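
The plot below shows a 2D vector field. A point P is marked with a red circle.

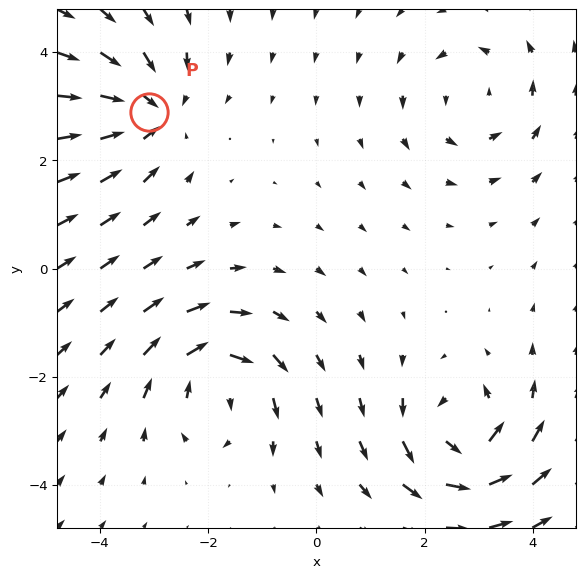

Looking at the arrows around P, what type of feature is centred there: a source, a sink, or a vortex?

sink

At P (-3.1, 2.9) the arrows converge inward. Divergence about -5, curl ≈0 — negative divergence with near-zero curl is a sink.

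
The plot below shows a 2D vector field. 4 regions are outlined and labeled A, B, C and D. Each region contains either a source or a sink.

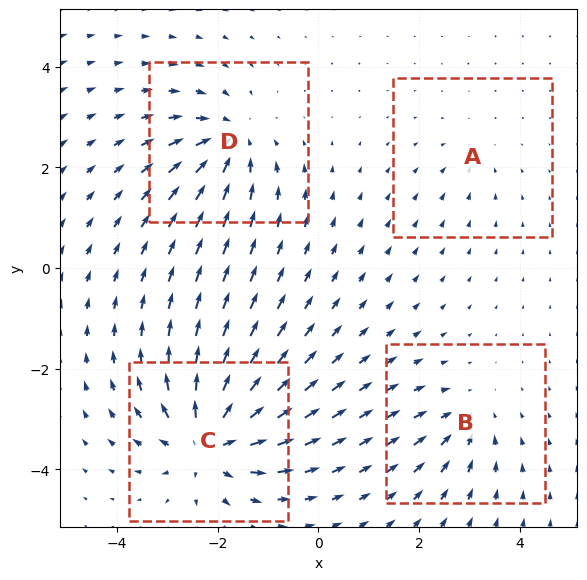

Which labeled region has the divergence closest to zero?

Divergence at each region's feature centre — A: about -2, B: about -4, C: about +8, D: about -6. Region A is closest to zero.

A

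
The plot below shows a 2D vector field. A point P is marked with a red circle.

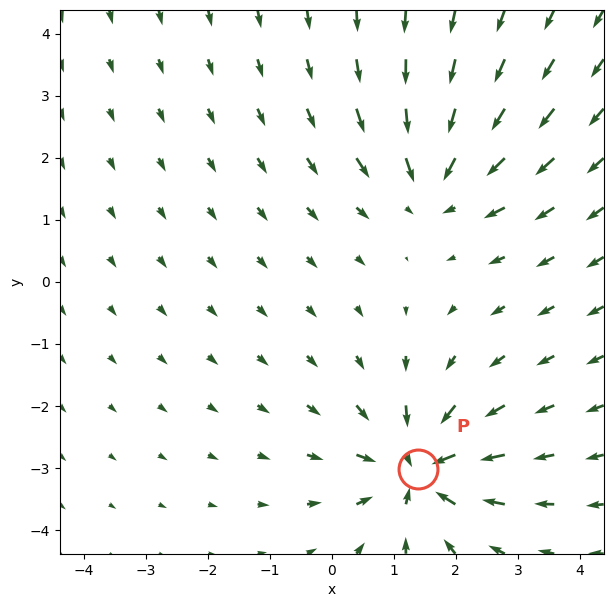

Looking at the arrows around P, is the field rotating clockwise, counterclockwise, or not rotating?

Near P at (1.4, -3.0) the arrows show no circulation. The curl there is ≈0.

not rotating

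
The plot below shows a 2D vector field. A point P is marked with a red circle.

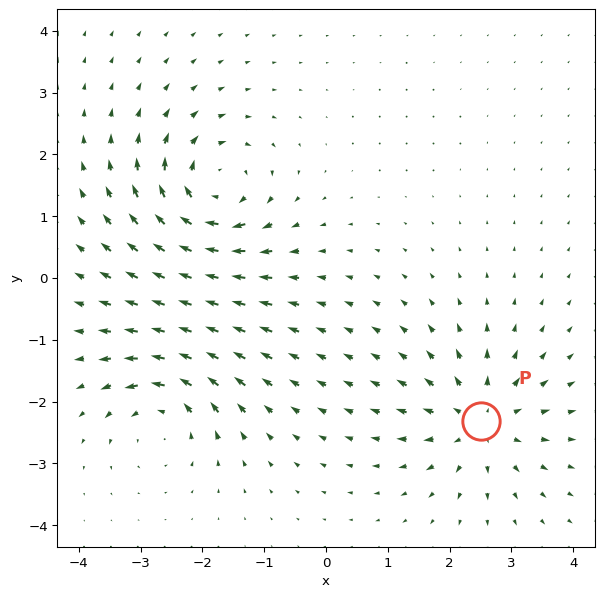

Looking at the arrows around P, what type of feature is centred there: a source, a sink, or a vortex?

source

At P (2.5, -2.3) the arrows spread outward. Divergence about +5, curl ≈0 — positive divergence with near-zero curl is a source.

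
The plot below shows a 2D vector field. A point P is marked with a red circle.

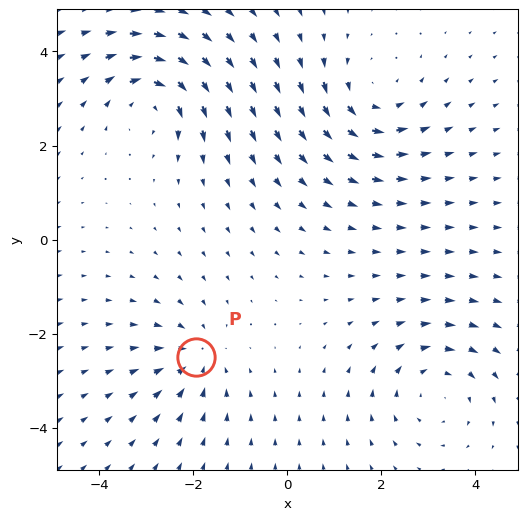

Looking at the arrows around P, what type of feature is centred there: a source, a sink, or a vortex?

sink

At P (-1.9, -2.5) the arrows converge inward. Divergence about -4, curl ≈0 — negative divergence with near-zero curl is a sink.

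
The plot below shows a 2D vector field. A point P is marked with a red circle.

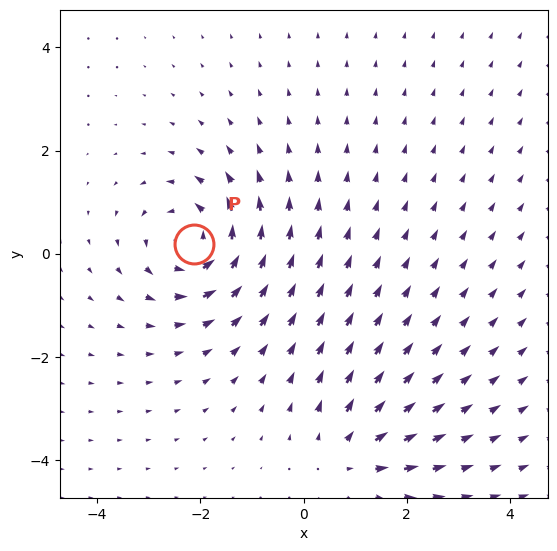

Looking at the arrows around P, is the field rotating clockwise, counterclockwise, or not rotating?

Near P at (-2.1, 0.2) the arrows circulate counterclockwise. The curl (z-component) there is about +4; positive curl means counterclockwise rotation.

counterclockwise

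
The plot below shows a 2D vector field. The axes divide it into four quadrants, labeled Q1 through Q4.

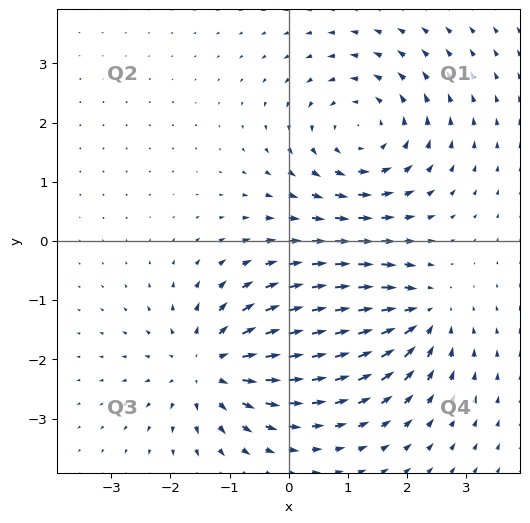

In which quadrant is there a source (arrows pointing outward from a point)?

The source sits at approximately (-1.3, -2.1), which lies in quadrant Q3. The divergence there is about +4, positive as expected for a source.

Q3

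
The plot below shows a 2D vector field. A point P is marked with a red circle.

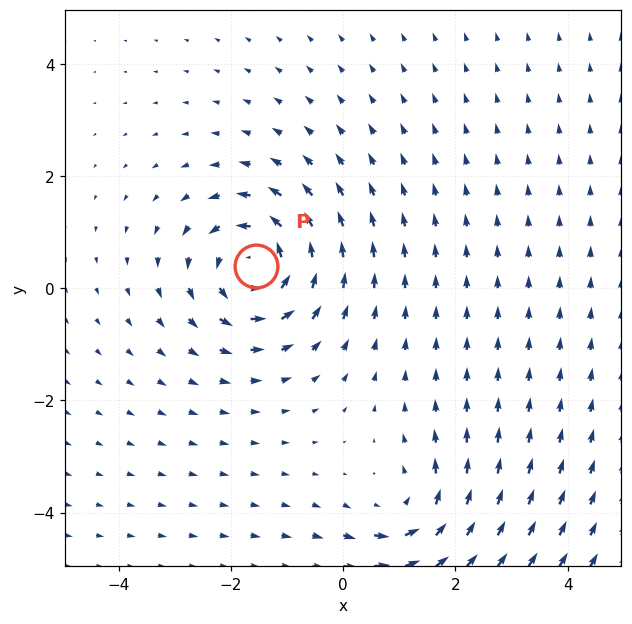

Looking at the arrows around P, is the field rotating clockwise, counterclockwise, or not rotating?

Near P at (-1.6, 0.4) the arrows circulate counterclockwise. The curl (z-component) there is about +6; positive curl means counterclockwise rotation.

counterclockwise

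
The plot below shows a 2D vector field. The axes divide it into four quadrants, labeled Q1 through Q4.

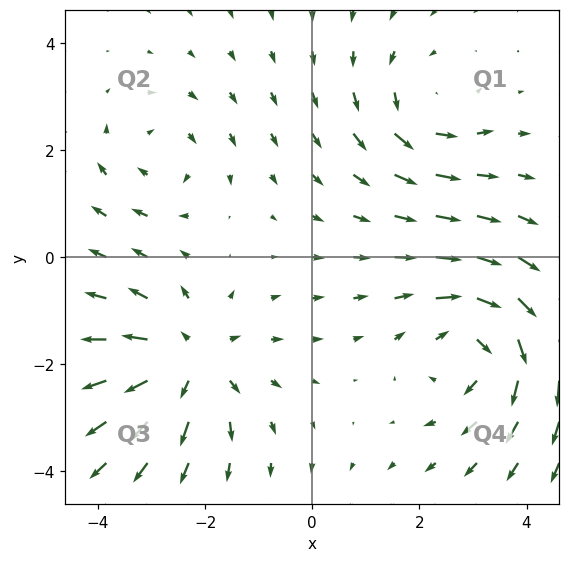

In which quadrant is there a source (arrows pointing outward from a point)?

The source sits at approximately (-2.3, -1.9), which lies in quadrant Q3. The divergence there is about +4, positive as expected for a source.

Q3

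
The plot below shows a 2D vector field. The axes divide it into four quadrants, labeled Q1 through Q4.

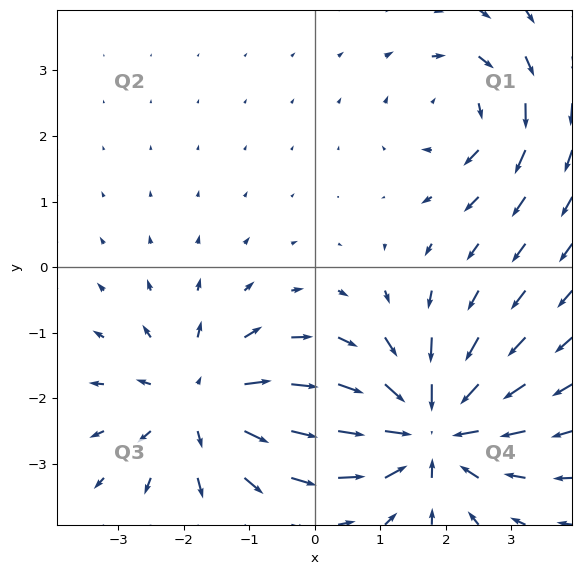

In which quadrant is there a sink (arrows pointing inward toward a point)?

Q4

The sink sits at approximately (1.7, -2.5), which lies in quadrant Q4. The divergence there is about -5, negative as expected for a sink.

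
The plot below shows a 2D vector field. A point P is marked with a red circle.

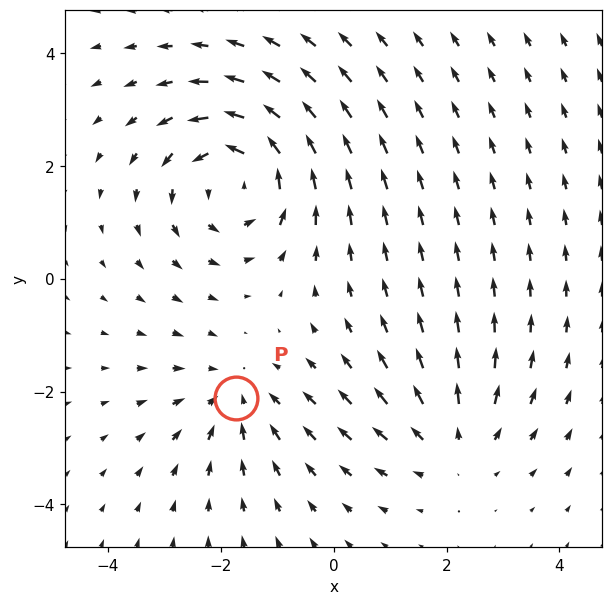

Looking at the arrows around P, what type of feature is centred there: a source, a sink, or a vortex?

At P (-1.7, -2.1) the arrows converge inward. Divergence about -2, curl ≈0 — negative divergence with near-zero curl is a sink.

sink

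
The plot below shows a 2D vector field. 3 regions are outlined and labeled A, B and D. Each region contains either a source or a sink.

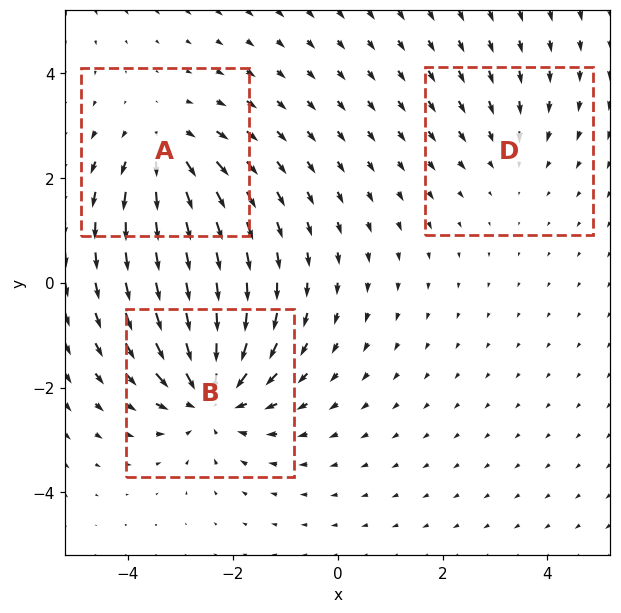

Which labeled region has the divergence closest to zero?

D

Divergence at each region's feature centre — A: about +3, B: about -4, D: about -2. Region D is closest to zero.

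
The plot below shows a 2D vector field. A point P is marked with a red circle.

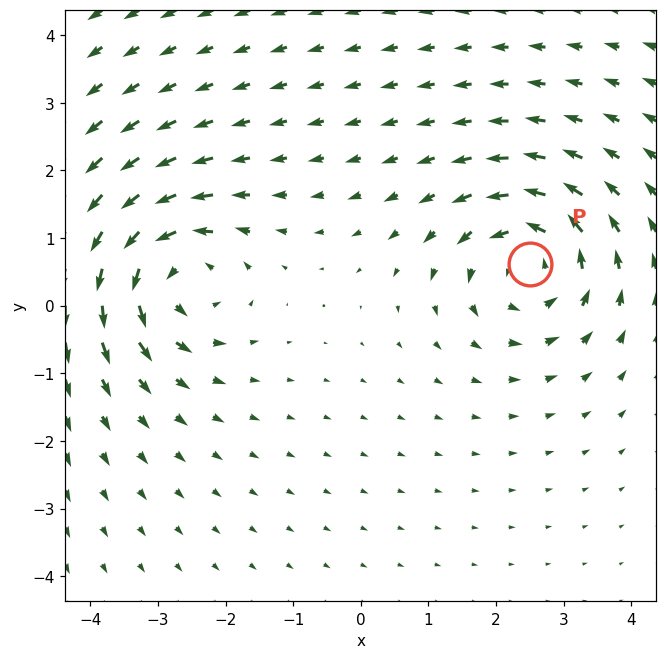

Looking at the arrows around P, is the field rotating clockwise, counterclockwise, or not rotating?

counterclockwise

Near P at (2.5, 0.6) the arrows circulate counterclockwise. The curl (z-component) there is about +5; positive curl means counterclockwise rotation.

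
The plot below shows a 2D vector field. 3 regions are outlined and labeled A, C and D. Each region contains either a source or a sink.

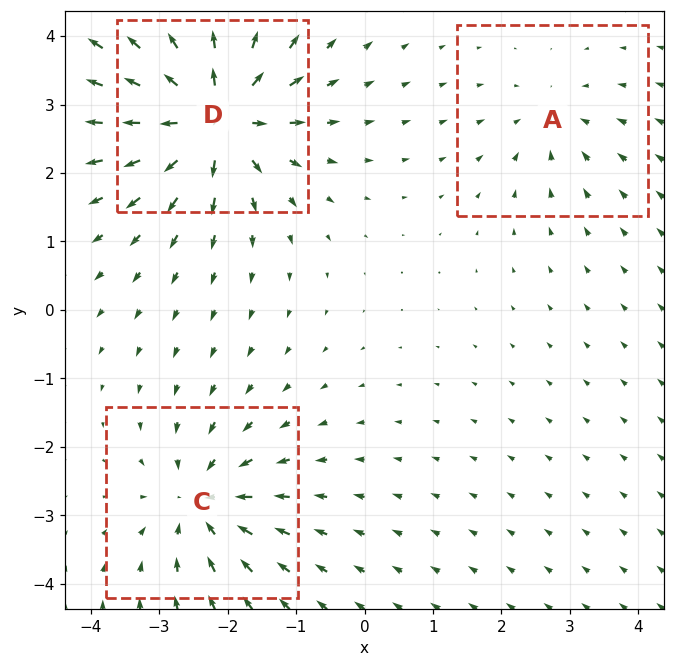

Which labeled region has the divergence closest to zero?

A

Divergence at each region's feature centre — A: about -3, C: about -4, D: about +7. Region A is closest to zero.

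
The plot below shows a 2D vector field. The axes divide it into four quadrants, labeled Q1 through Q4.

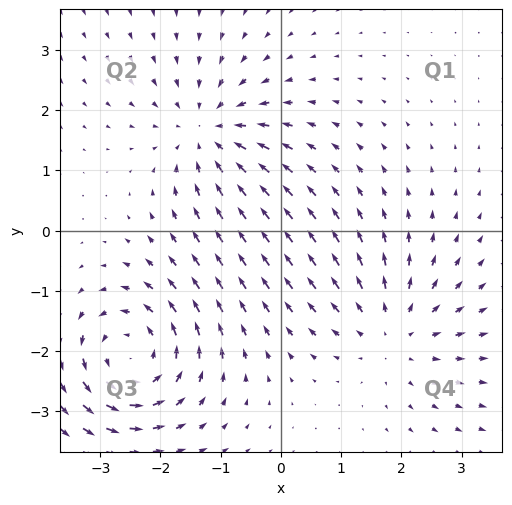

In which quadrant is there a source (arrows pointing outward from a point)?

The source sits at approximately (1.9, -1.7), which lies in quadrant Q4. The divergence there is about +3, positive as expected for a source.

Q4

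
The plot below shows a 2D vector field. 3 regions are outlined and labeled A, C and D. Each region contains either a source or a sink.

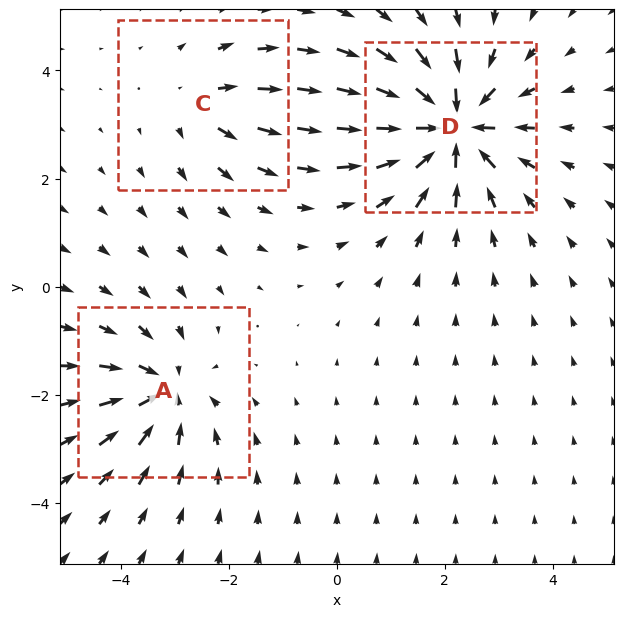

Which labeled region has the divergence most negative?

D

Divergence at each region's feature centre — A: about -3, C: about +2, D: about -5. Region D is most negative.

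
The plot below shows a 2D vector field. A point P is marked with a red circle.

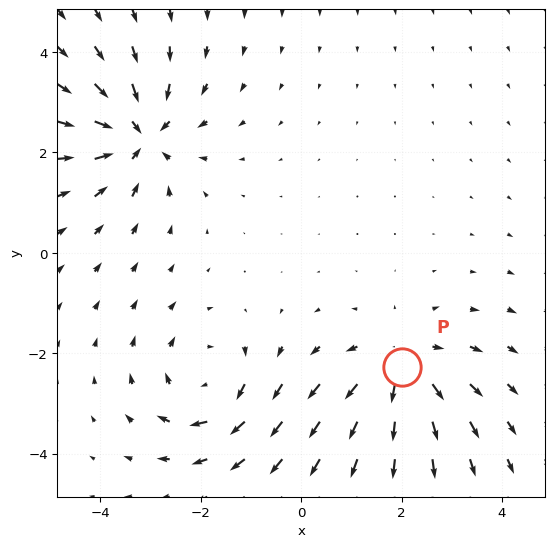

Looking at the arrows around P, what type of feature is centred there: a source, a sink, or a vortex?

source

At P (2.0, -2.3) the arrows spread outward. Divergence about +4, curl ≈0 — positive divergence with near-zero curl is a source.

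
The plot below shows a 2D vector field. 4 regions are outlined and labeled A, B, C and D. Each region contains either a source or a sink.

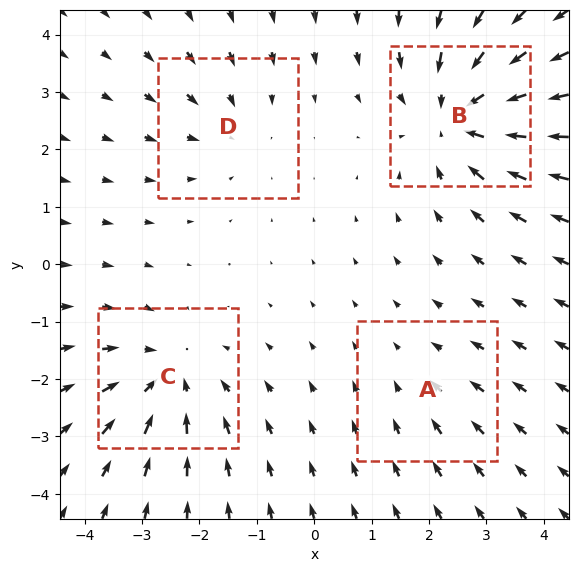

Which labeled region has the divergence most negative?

B

Divergence at each region's feature centre — A: about -2, B: about -6, C: about -4, D: about -3. Region B is most negative.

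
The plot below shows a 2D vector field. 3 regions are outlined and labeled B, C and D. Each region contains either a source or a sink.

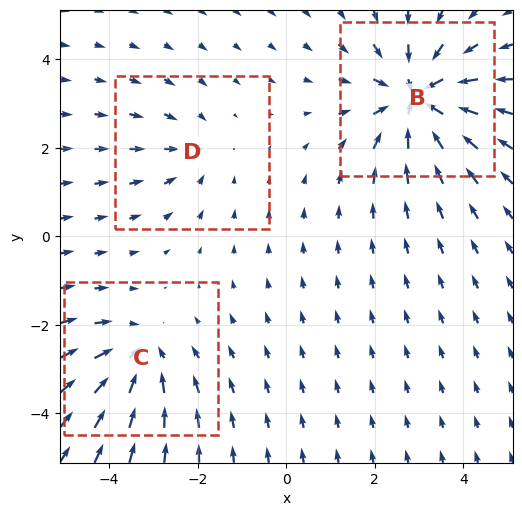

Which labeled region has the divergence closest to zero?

D

Divergence at each region's feature centre — B: about -5, C: about -3, D: about -2. Region D is closest to zero.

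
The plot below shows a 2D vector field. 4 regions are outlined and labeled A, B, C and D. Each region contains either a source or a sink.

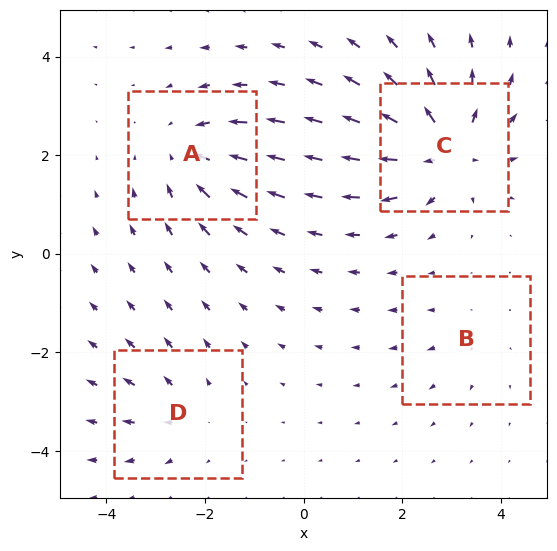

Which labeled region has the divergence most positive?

Divergence at each region's feature centre — A: about -5, B: about +2, C: about +7, D: about +3. Region C is most positive.

C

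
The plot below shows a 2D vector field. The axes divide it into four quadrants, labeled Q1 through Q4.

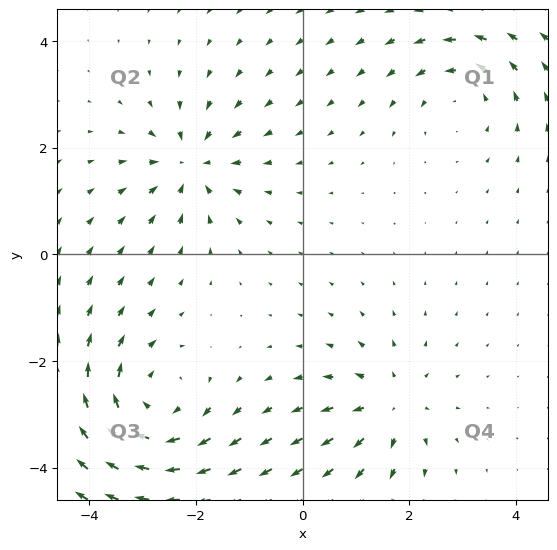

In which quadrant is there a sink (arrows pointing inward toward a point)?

Q2

The sink sits at approximately (-2.1, 1.7), which lies in quadrant Q2. The divergence there is about -4, negative as expected for a sink.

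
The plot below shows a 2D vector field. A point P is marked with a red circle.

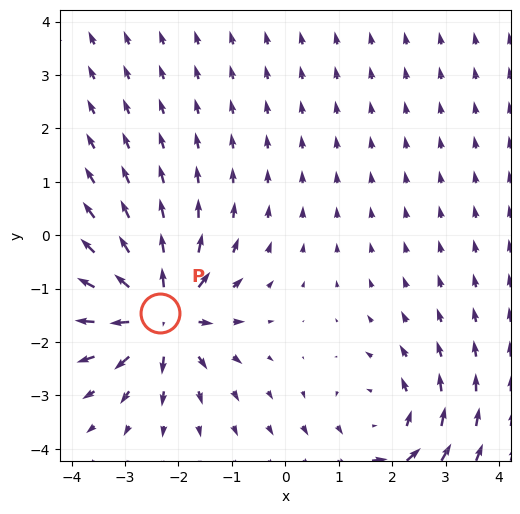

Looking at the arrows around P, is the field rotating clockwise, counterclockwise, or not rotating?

Near P at (-2.3, -1.5) the arrows show no circulation. The curl there is ≈0.

not rotating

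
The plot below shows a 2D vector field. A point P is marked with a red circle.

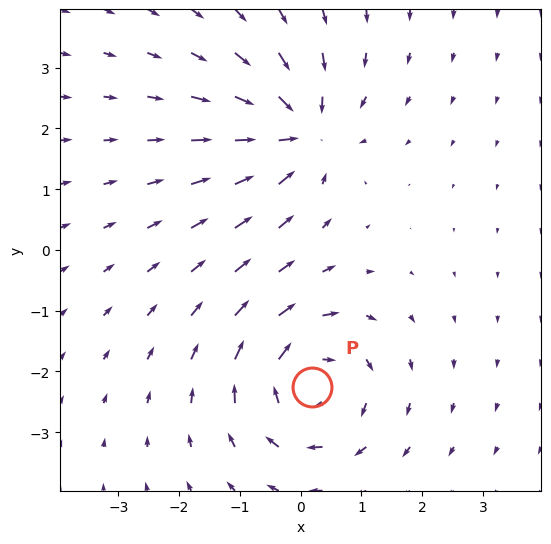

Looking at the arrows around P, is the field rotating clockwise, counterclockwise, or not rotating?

Near P at (0.2, -2.3) the arrows circulate clockwise. The curl (z-component) there is about -4; negative curl means clockwise rotation.

clockwise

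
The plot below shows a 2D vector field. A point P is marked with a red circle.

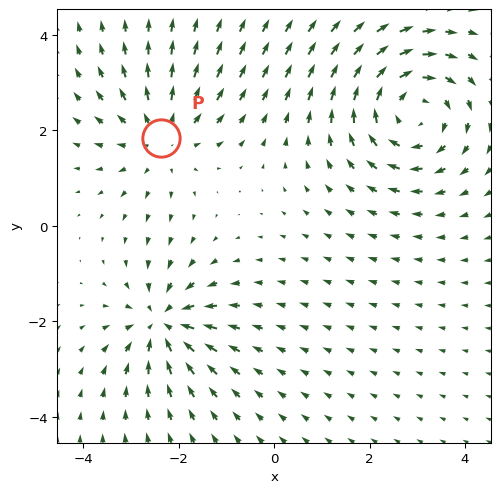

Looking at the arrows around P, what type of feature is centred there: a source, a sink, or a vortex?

source

At P (-2.4, 1.8) the arrows spread outward. Divergence about +3, curl ≈0 — positive divergence with near-zero curl is a source.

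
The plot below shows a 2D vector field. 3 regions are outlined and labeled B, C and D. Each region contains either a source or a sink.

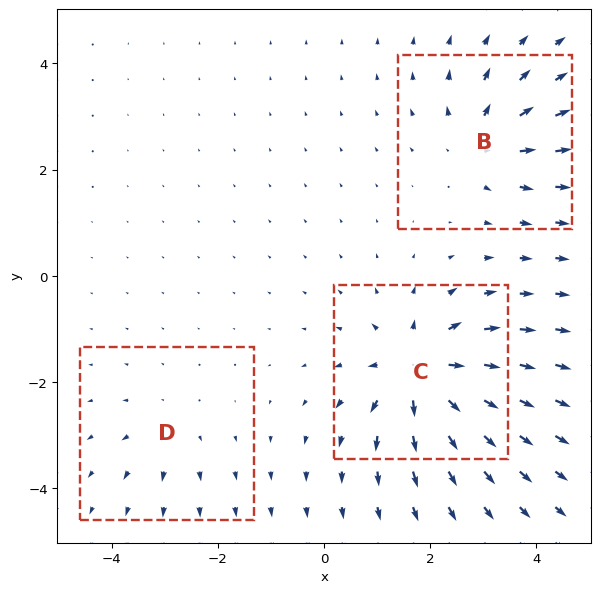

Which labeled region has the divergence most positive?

Divergence at each region's feature centre — B: about +4, C: about +6, D: about +2. Region C is most positive.

C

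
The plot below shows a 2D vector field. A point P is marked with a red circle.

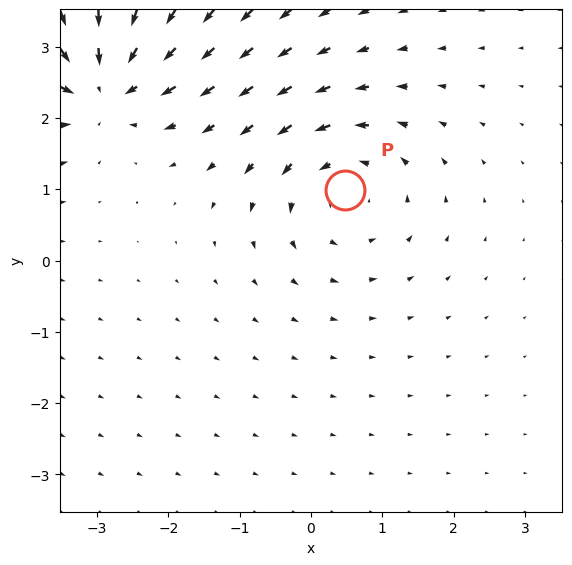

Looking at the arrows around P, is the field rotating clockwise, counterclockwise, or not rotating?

Near P at (0.5, 1.0) the arrows circulate counterclockwise. The curl (z-component) there is about +3; positive curl means counterclockwise rotation.

counterclockwise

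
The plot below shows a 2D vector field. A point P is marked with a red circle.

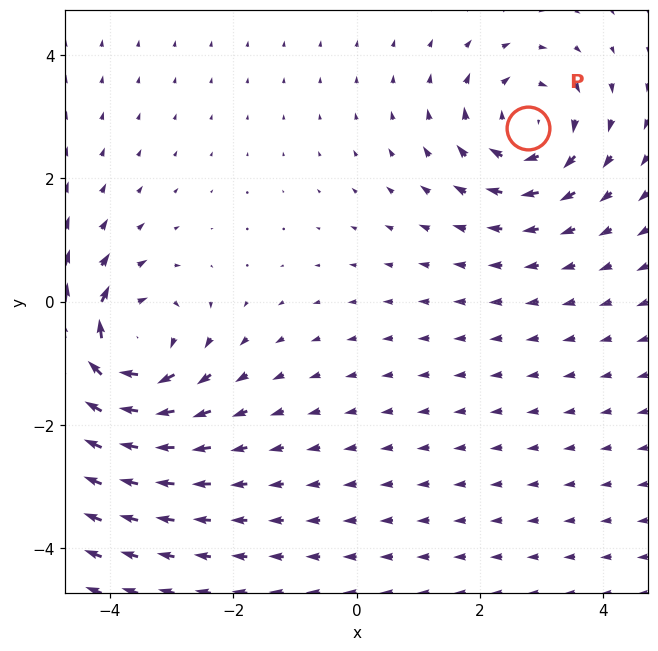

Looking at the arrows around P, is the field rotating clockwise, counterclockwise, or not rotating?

clockwise

Near P at (2.8, 2.8) the arrows circulate clockwise. The curl (z-component) there is about -4; negative curl means clockwise rotation.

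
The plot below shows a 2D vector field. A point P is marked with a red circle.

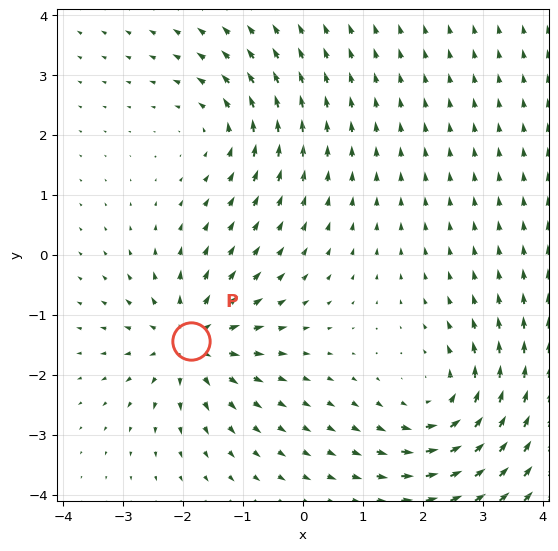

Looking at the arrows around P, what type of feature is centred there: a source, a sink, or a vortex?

At P (-1.9, -1.4) the arrows spread outward. Divergence about +5, curl ≈0 — positive divergence with near-zero curl is a source.

source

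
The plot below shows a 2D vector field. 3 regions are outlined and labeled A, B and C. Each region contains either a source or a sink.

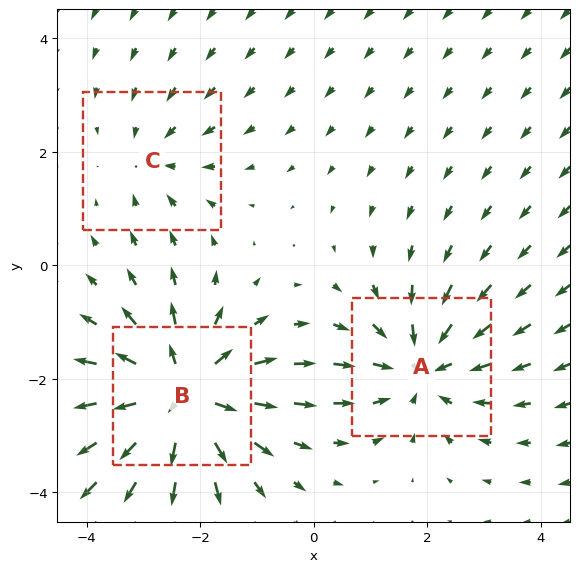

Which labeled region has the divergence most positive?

Divergence at each region's feature centre — A: about -3, B: about +5, C: about -2. Region B is most positive.

B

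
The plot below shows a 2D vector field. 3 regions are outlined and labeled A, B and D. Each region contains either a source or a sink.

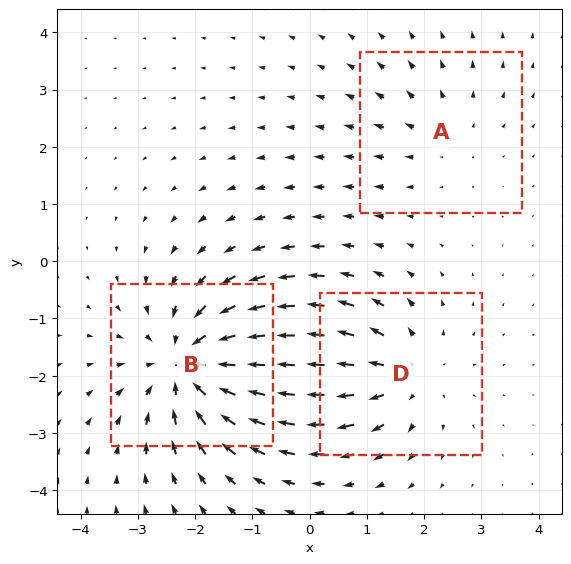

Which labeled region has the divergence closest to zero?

Divergence at each region's feature centre — A: about +2, B: about -5, D: about +3. Region A is closest to zero.

A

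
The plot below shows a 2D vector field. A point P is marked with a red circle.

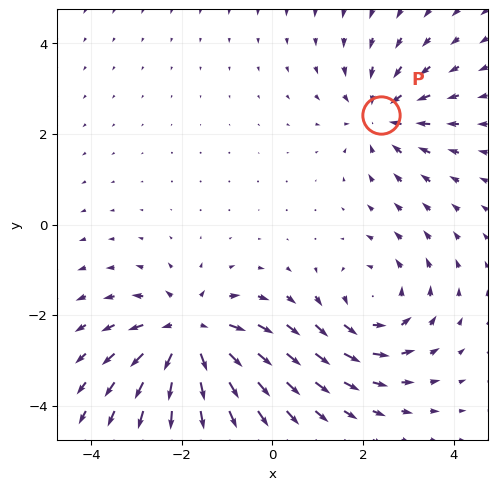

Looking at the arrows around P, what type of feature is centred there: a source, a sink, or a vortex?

sink

At P (2.4, 2.4) the arrows converge inward. Divergence about -3, curl ≈0 — negative divergence with near-zero curl is a sink.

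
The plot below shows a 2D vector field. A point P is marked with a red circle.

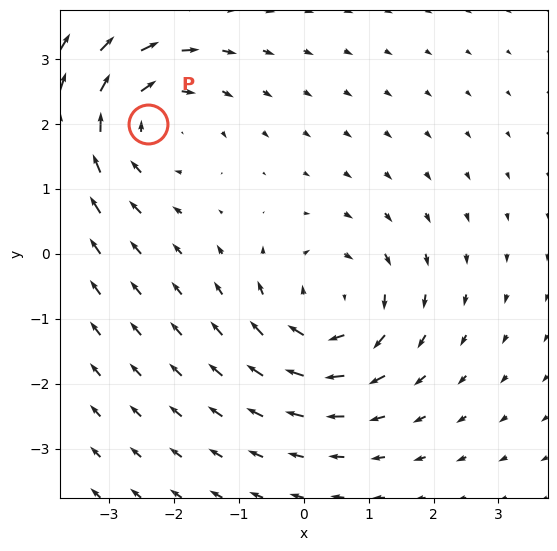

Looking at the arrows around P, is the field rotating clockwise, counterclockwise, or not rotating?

Near P at (-2.4, 2.0) the arrows circulate clockwise. The curl (z-component) there is about -4; negative curl means clockwise rotation.

clockwise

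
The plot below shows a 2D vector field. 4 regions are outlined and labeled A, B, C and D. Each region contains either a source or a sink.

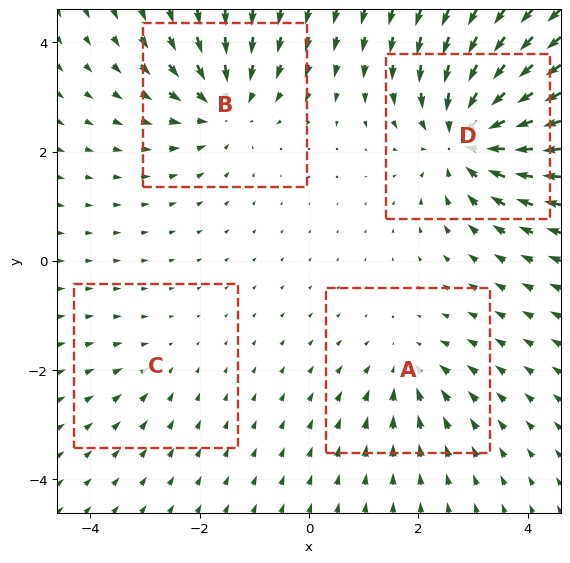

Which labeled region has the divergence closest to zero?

Divergence at each region's feature centre — A: about -3, B: about -5, C: about -2, D: about -7. Region C is closest to zero.

C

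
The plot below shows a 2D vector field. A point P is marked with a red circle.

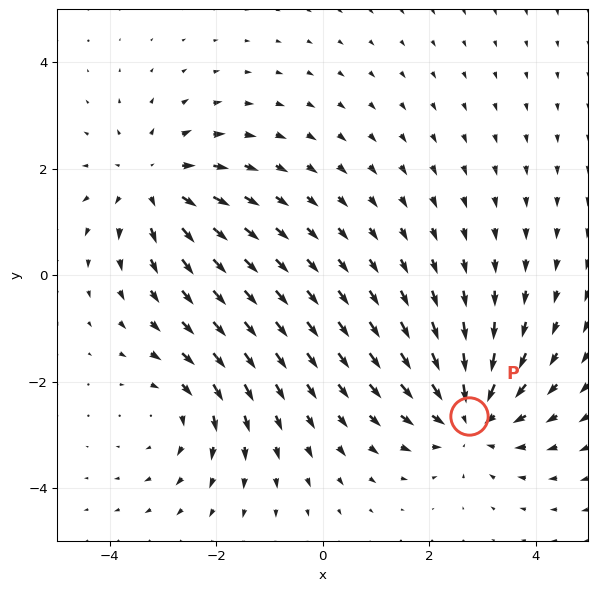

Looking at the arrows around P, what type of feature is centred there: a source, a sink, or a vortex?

sink

At P (2.7, -2.6) the arrows converge inward. Divergence about -5, curl ≈0 — negative divergence with near-zero curl is a sink.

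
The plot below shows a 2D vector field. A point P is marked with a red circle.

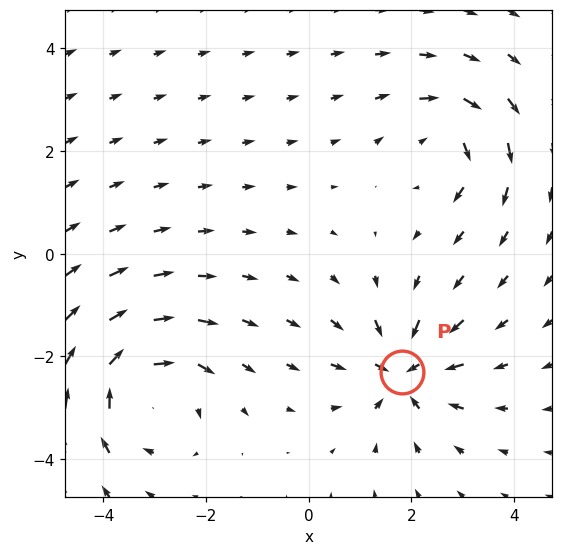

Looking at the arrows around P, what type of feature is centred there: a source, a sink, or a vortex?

sink

At P (1.8, -2.3) the arrows converge inward. Divergence about -4, curl ≈0 — negative divergence with near-zero curl is a sink.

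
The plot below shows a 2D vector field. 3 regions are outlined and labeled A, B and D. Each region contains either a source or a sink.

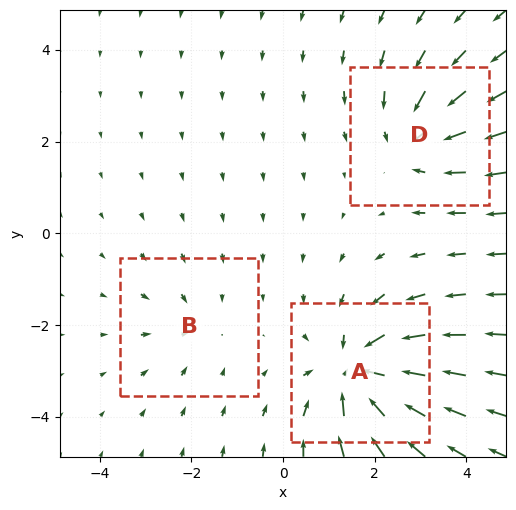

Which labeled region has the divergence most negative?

Divergence at each region's feature centre — A: about -5, B: about -2, D: about -3. Region A is most negative.

A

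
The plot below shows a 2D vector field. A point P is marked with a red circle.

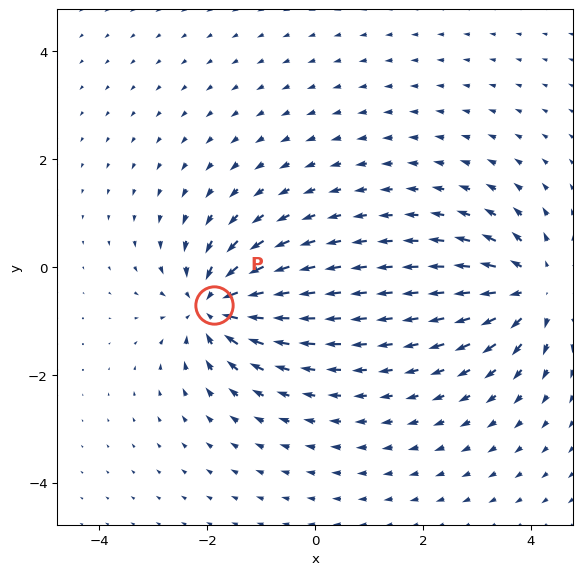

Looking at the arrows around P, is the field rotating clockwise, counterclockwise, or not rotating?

not rotating

Near P at (-1.9, -0.7) the arrows show no circulation. The curl there is ≈0.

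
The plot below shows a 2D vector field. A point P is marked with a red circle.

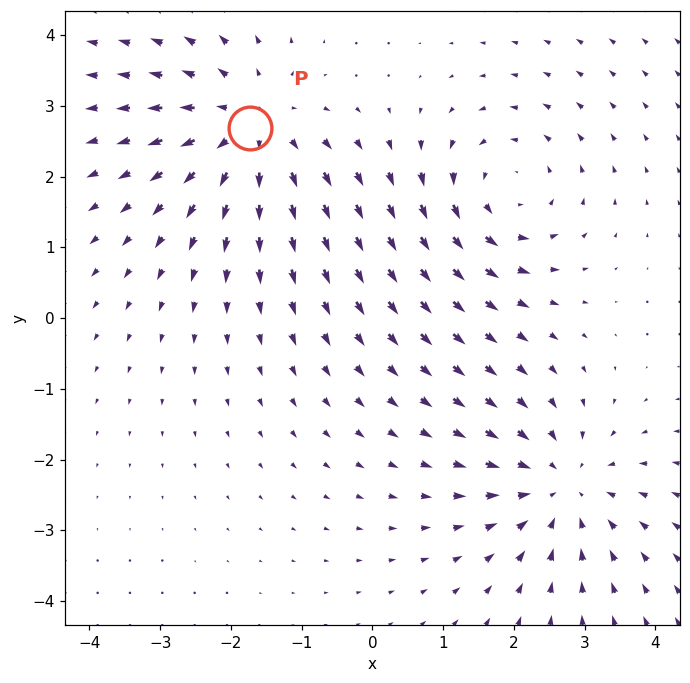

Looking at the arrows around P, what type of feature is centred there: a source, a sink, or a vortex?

source

At P (-1.7, 2.7) the arrows spread outward. Divergence about +3, curl ≈0 — positive divergence with near-zero curl is a source.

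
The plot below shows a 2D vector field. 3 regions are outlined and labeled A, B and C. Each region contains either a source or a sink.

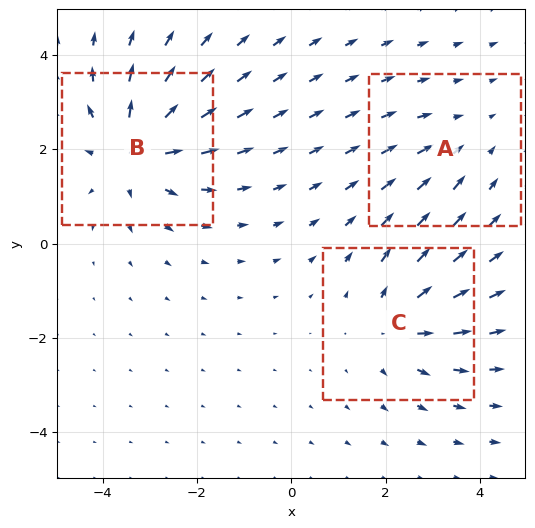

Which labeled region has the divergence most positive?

Divergence at each region's feature centre — A: about -2, B: about +5, C: about +3. Region B is most positive.

B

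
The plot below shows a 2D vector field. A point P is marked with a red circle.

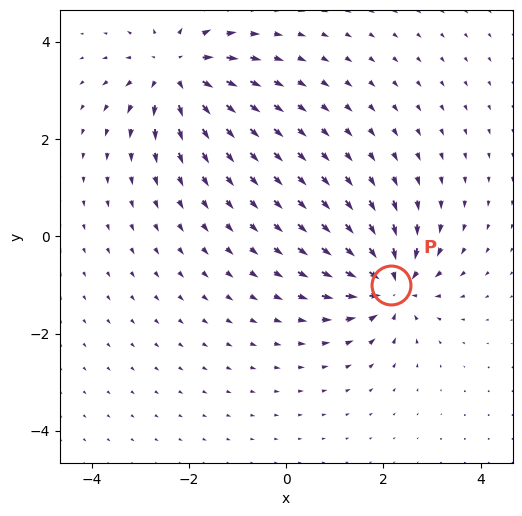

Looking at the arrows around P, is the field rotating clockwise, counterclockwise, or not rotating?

Near P at (2.2, -1.0) the arrows show no circulation. The curl there is ≈0.

not rotating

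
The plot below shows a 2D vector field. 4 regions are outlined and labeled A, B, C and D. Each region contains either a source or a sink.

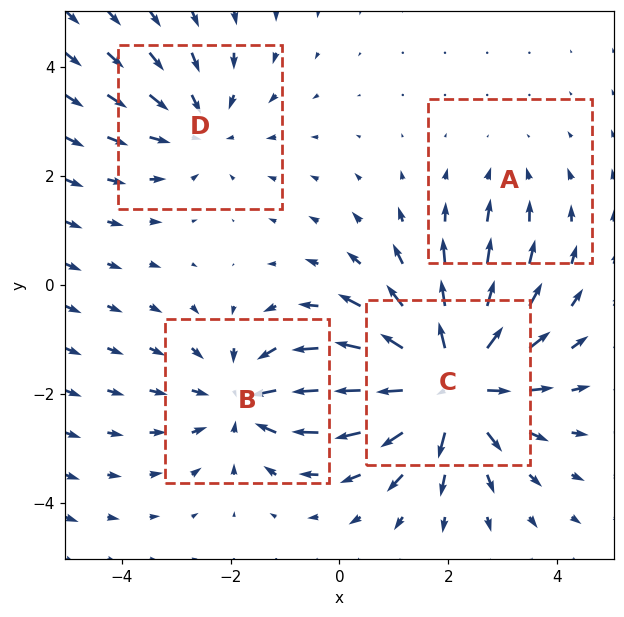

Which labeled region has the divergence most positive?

C

Divergence at each region's feature centre — A: about -2, B: about -4, C: about +6, D: about -3. Region C is most positive.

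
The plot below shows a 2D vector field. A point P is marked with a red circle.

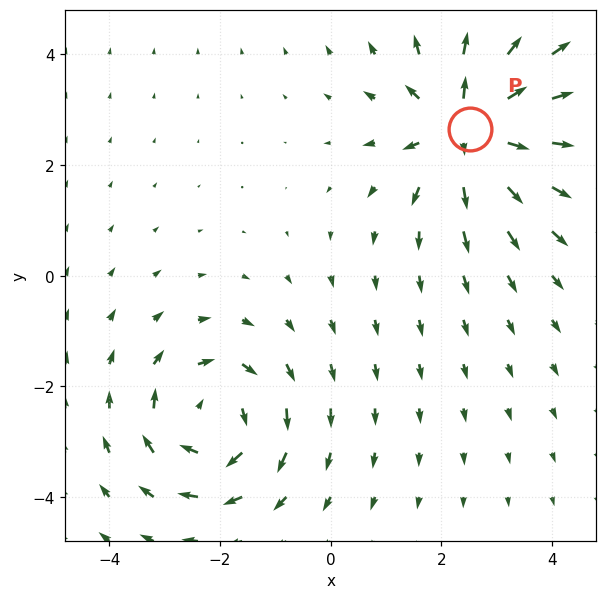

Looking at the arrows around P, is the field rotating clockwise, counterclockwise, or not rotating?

Near P at (2.5, 2.7) the arrows show no circulation. The curl there is ≈0.

not rotating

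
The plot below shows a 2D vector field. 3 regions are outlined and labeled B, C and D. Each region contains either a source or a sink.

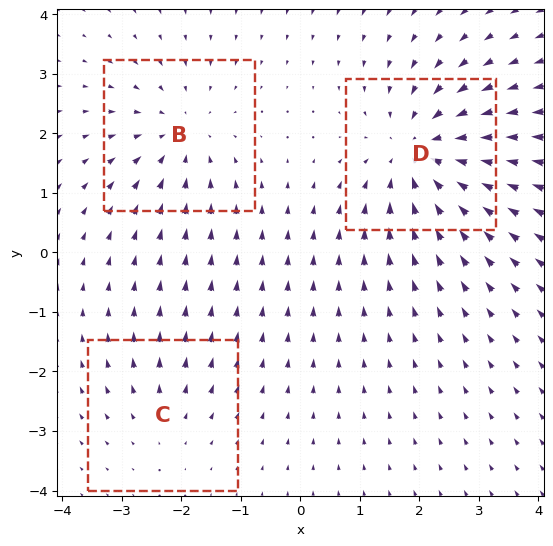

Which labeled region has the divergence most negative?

Divergence at each region's feature centre — B: about -3, C: about +2, D: about -4. Region D is most negative.

D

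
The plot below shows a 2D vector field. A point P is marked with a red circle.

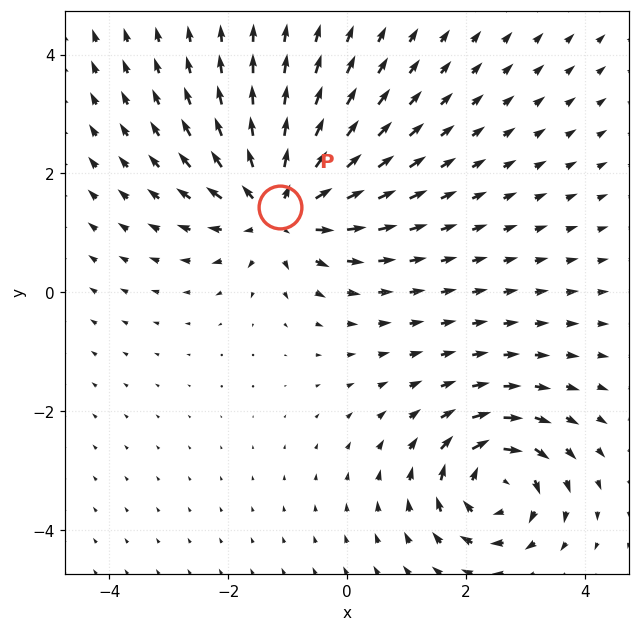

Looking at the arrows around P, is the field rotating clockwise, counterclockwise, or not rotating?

Near P at (-1.1, 1.4) the arrows show no circulation. The curl there is ≈0.

not rotating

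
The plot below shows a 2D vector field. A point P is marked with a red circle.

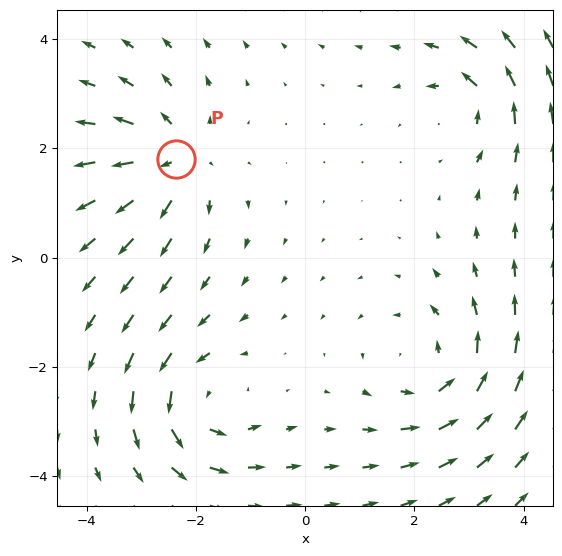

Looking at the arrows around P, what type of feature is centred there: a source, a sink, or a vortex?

At P (-2.4, 1.8) the arrows spread outward. Divergence about +4, curl ≈0 — positive divergence with near-zero curl is a source.

source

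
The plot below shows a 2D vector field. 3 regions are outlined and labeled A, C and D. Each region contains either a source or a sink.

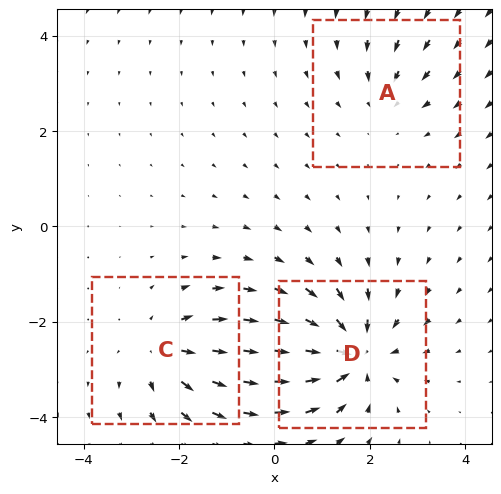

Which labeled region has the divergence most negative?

D

Divergence at each region's feature centre — A: about -2, C: about +4, D: about -5. Region D is most negative.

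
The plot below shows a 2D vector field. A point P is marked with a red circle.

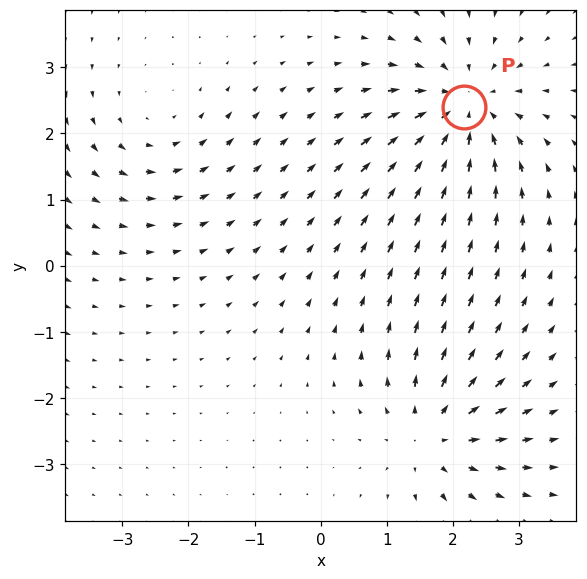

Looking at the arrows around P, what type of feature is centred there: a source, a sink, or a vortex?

sink

At P (2.2, 2.4) the arrows converge inward. Divergence about -5, curl ≈0 — negative divergence with near-zero curl is a sink.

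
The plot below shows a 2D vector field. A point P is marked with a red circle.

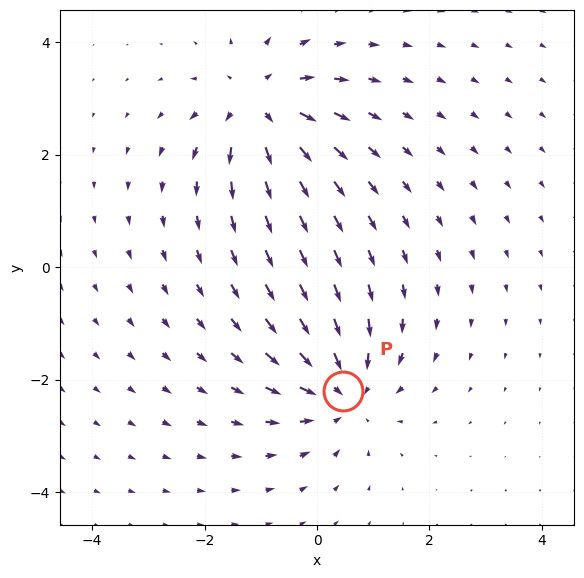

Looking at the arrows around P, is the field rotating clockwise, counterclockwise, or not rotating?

not rotating

Near P at (0.5, -2.2) the arrows show no circulation. The curl there is ≈0.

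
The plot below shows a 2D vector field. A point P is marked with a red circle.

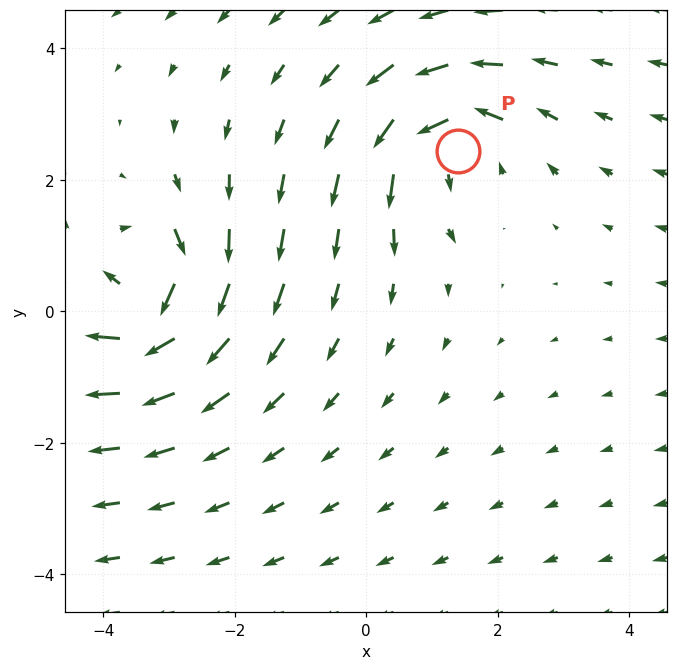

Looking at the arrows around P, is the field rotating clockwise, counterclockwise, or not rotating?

counterclockwise

Near P at (1.4, 2.4) the arrows circulate counterclockwise. The curl (z-component) there is about +3; positive curl means counterclockwise rotation.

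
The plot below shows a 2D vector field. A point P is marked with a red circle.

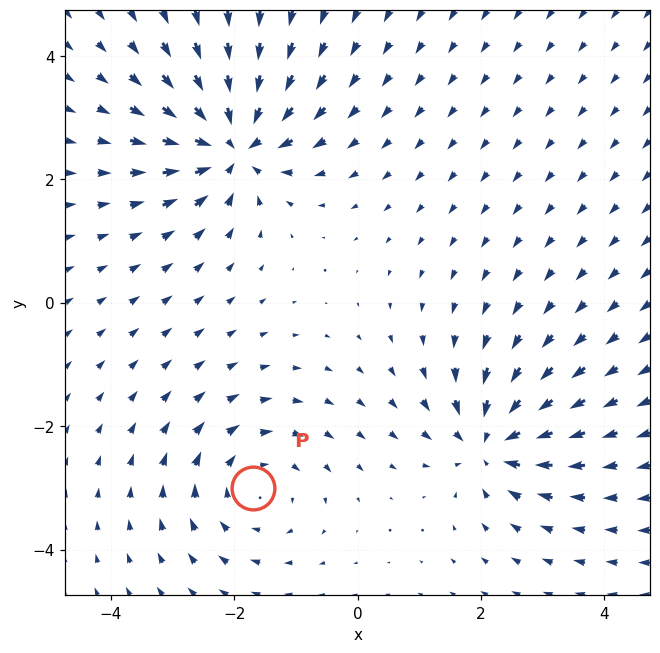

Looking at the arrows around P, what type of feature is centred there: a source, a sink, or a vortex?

At P (-1.7, -3.0) the arrows circulate clockwise. Divergence ≈0, curl about -3 — near-zero divergence with nonzero curl is a vortex.

vortex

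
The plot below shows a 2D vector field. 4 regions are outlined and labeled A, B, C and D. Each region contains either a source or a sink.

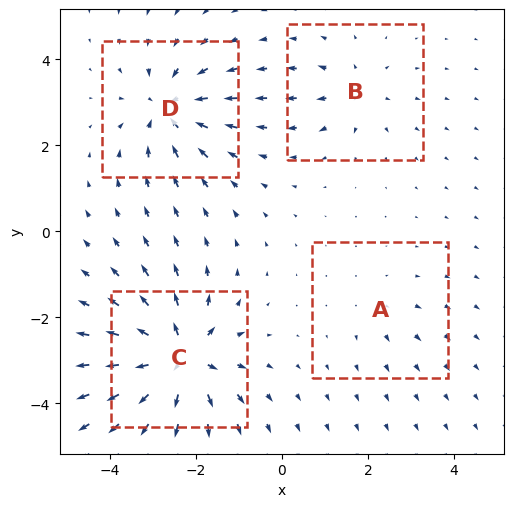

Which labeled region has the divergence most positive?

C

Divergence at each region's feature centre — A: about +2, B: about +3, C: about +8, D: about -6. Region C is most positive.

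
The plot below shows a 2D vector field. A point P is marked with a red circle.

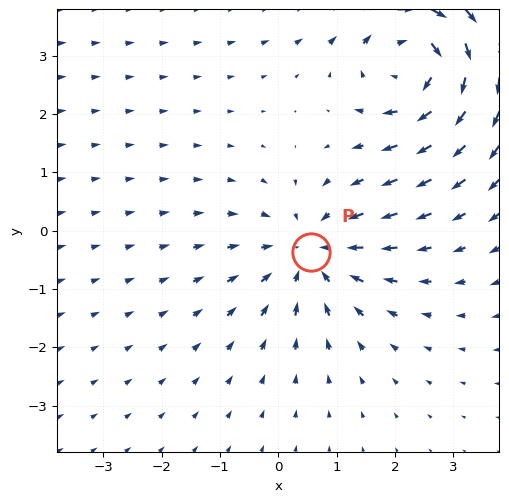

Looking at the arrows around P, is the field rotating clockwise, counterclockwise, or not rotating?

not rotating

Near P at (0.6, -0.4) the arrows show no circulation. The curl there is ≈0.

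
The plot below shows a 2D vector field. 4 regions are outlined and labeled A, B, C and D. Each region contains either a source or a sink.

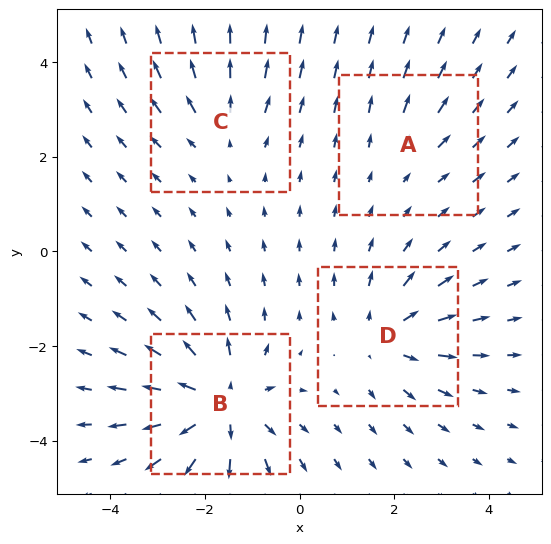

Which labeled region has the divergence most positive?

B

Divergence at each region's feature centre — A: about +2, B: about +8, C: about +3, D: about +5. Region B is most positive.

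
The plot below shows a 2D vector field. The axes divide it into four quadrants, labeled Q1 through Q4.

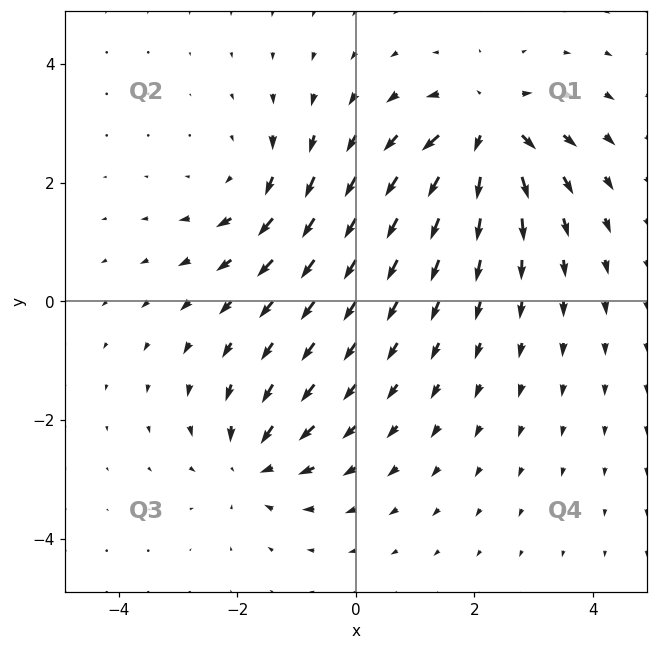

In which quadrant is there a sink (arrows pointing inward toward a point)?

The sink sits at approximately (-1.7, -2.7), which lies in quadrant Q3. The divergence there is about -4, negative as expected for a sink.

Q3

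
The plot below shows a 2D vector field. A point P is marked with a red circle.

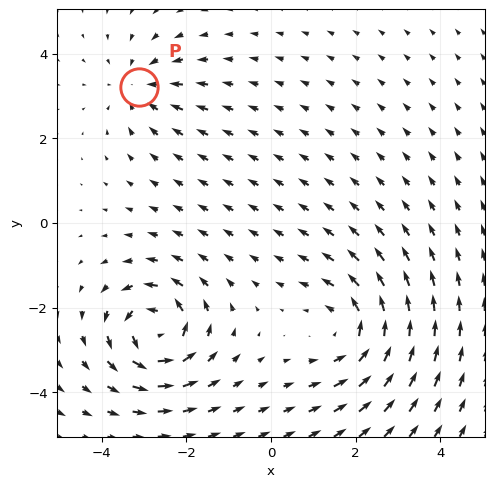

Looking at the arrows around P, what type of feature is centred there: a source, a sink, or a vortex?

sink

At P (-3.1, 3.2) the arrows converge inward. Divergence about -3, curl ≈0 — negative divergence with near-zero curl is a sink.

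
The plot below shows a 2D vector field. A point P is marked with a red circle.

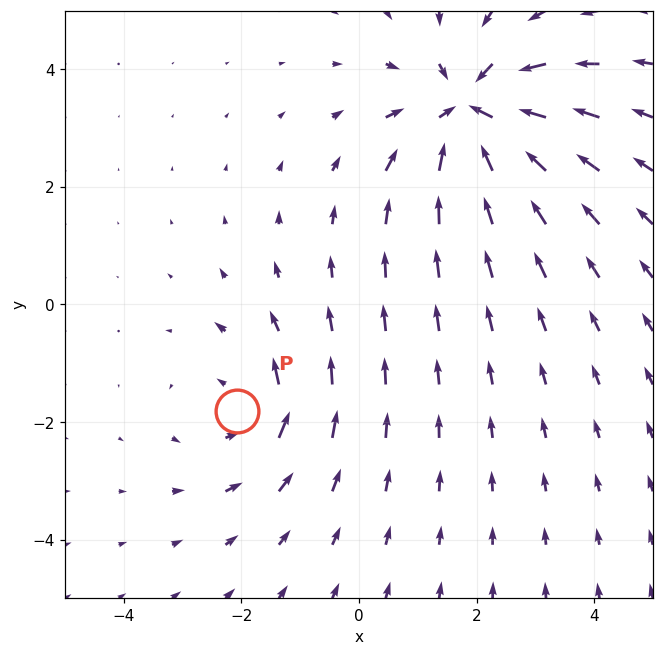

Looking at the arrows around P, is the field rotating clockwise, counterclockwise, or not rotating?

counterclockwise

Near P at (-2.1, -1.8) the arrows circulate counterclockwise. The curl (z-component) there is about +3; positive curl means counterclockwise rotation.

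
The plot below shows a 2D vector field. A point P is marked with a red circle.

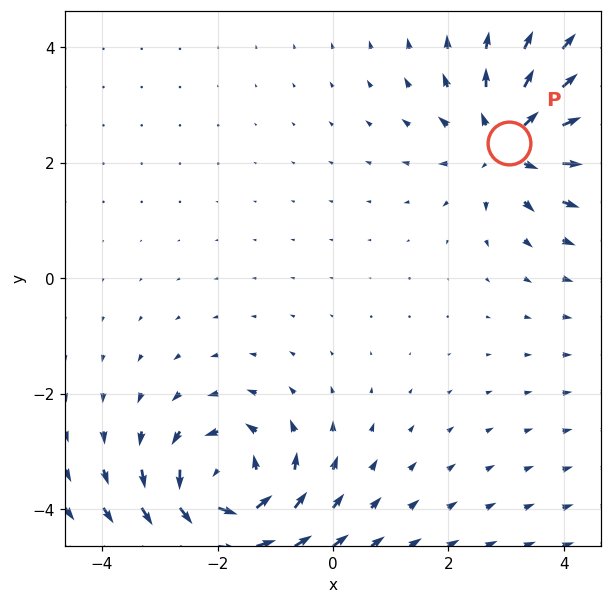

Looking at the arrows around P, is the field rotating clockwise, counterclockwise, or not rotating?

not rotating

Near P at (3.0, 2.3) the arrows show no circulation. The curl there is ≈0.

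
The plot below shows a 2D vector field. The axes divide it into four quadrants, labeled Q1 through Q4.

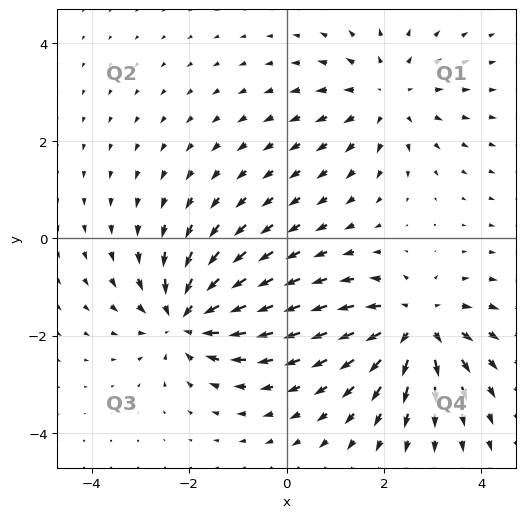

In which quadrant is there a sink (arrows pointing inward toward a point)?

Q3

The sink sits at approximately (-2.1, -1.6), which lies in quadrant Q3. The divergence there is about -5, negative as expected for a sink.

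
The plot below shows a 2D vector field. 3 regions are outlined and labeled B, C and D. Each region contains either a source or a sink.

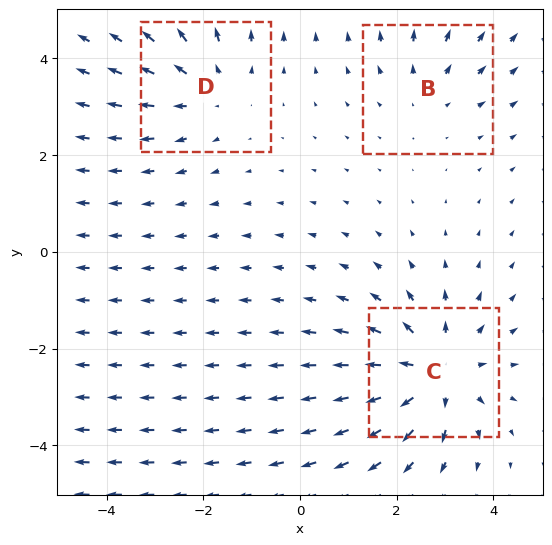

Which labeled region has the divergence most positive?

C

Divergence at each region's feature centre — B: about +2, C: about +4, D: about +3. Region C is most positive.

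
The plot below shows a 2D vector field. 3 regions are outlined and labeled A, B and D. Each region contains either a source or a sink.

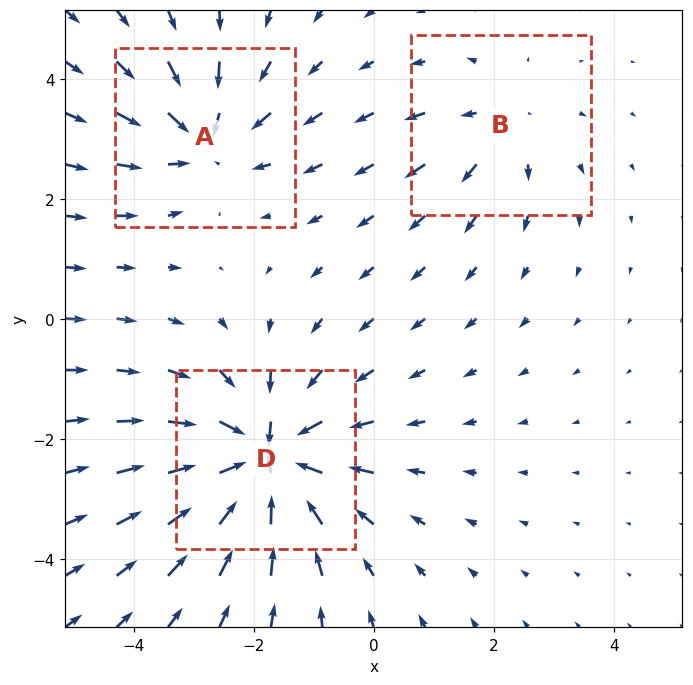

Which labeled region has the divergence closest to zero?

Divergence at each region's feature centre — A: about -3, B: about +2, D: about -5. Region B is closest to zero.

B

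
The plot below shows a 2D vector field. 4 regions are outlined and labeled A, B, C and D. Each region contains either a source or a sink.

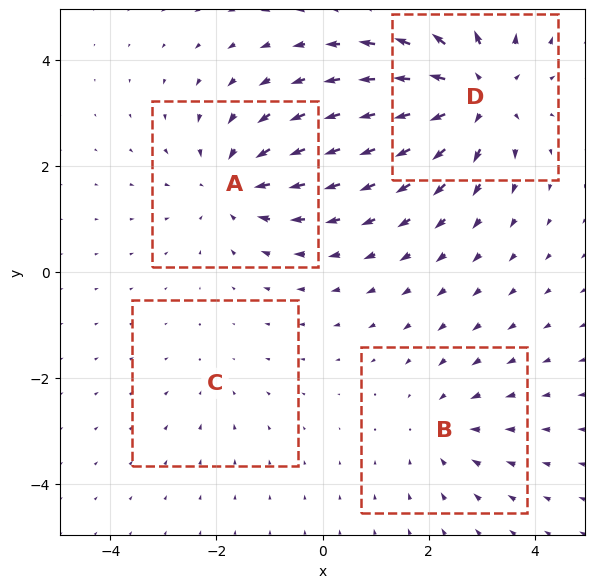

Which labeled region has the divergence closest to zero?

Divergence at each region's feature centre — A: about -5, B: about -3, C: about -2, D: about +6. Region C is closest to zero.

C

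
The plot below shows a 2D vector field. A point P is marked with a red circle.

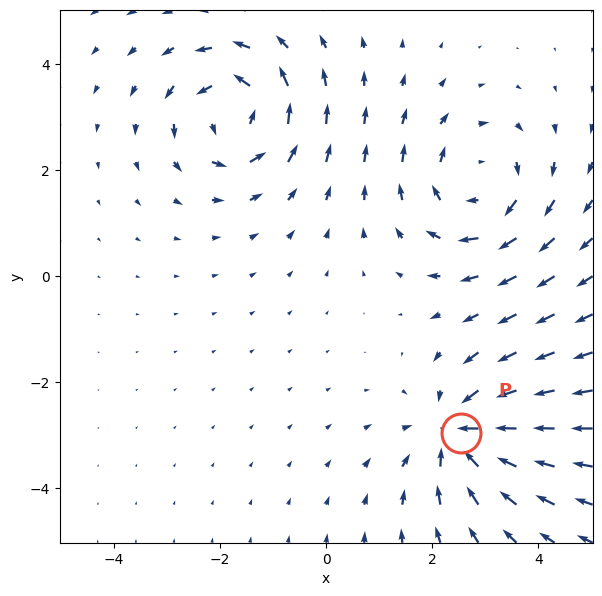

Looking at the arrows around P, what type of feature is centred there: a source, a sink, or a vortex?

sink

At P (2.5, -3.0) the arrows converge inward. Divergence about -5, curl ≈0 — negative divergence with near-zero curl is a sink.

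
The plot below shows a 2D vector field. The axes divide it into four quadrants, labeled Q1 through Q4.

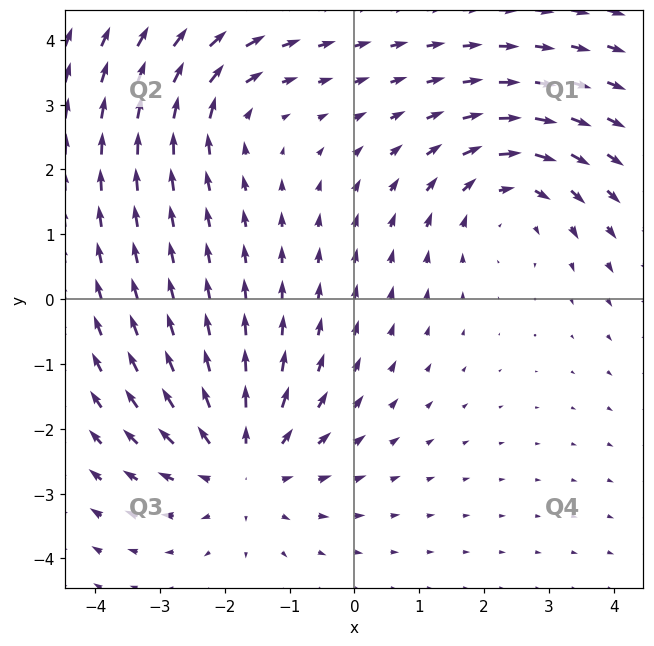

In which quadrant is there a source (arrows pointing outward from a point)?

The source sits at approximately (-1.7, -2.6), which lies in quadrant Q3. The divergence there is about +4, positive as expected for a source.

Q3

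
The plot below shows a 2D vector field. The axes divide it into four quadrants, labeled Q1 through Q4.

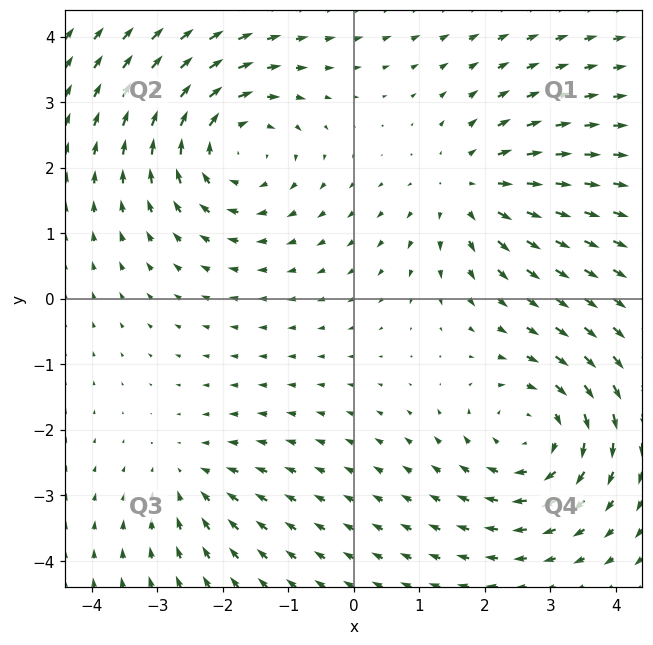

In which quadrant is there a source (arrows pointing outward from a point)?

Q1

The source sits at approximately (1.8, 1.7), which lies in quadrant Q1. The divergence there is about +4, positive as expected for a source.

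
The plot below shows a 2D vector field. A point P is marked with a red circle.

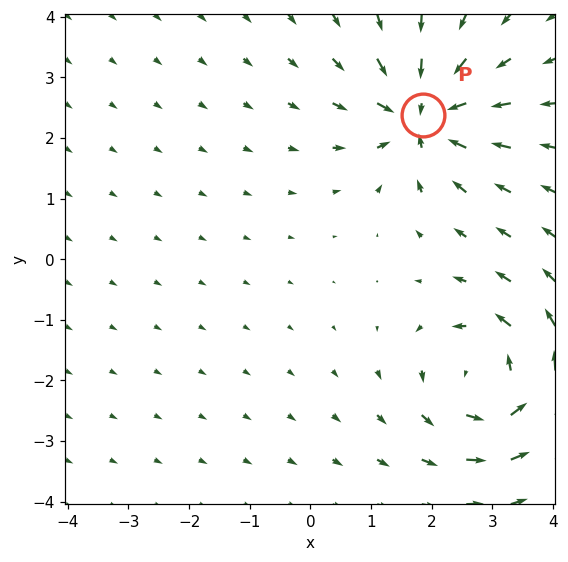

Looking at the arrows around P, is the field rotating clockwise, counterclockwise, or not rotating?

Near P at (1.9, 2.4) the arrows show no circulation. The curl there is ≈0.

not rotating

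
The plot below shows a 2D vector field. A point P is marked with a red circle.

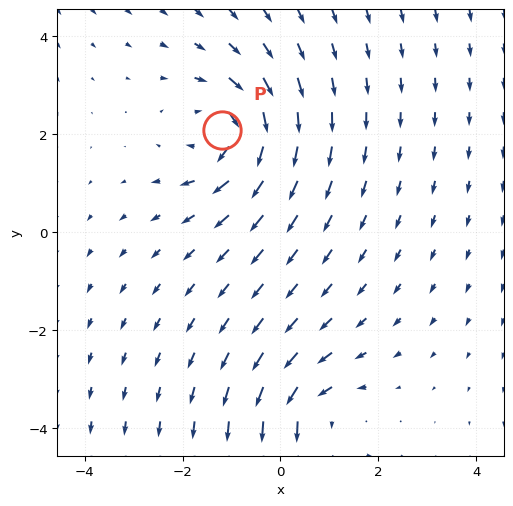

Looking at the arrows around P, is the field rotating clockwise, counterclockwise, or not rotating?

Near P at (-1.2, 2.1) the arrows circulate clockwise. The curl (z-component) there is about -4; negative curl means clockwise rotation.

clockwise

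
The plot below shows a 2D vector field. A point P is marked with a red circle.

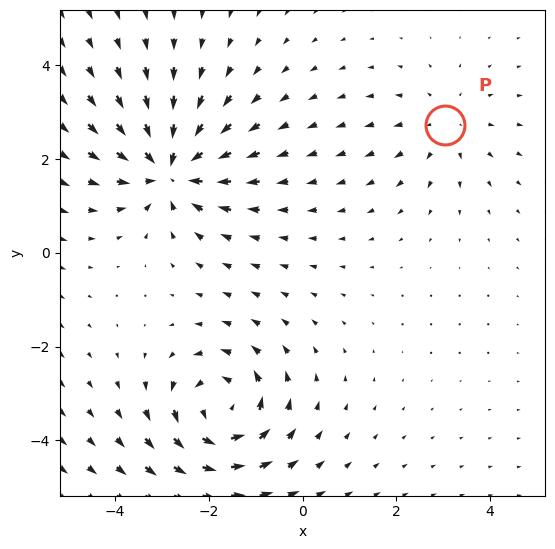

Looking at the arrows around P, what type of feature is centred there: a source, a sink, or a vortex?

source

At P (3.0, 2.7) the arrows spread outward. Divergence about +2, curl ≈0 — positive divergence with near-zero curl is a source.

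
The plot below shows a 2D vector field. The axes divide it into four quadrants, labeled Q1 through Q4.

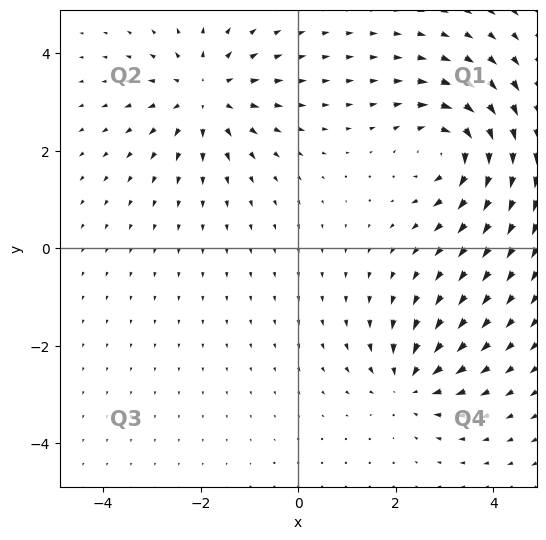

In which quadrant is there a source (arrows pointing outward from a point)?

Q2

The source sits at approximately (-1.9, 3.1), which lies in quadrant Q2. The divergence there is about +4, positive as expected for a source.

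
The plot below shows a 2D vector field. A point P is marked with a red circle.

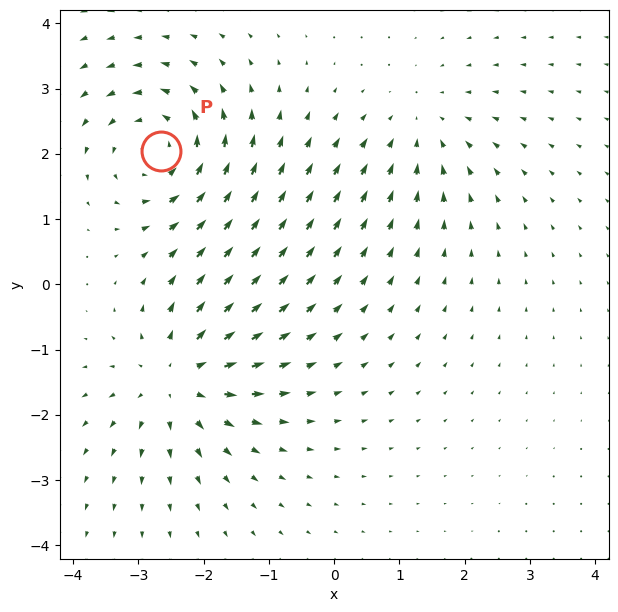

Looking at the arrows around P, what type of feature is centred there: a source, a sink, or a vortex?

vortex

At P (-2.7, 2.0) the arrows circulate counterclockwise. Divergence ≈0, curl about +4 — near-zero divergence with nonzero curl is a vortex.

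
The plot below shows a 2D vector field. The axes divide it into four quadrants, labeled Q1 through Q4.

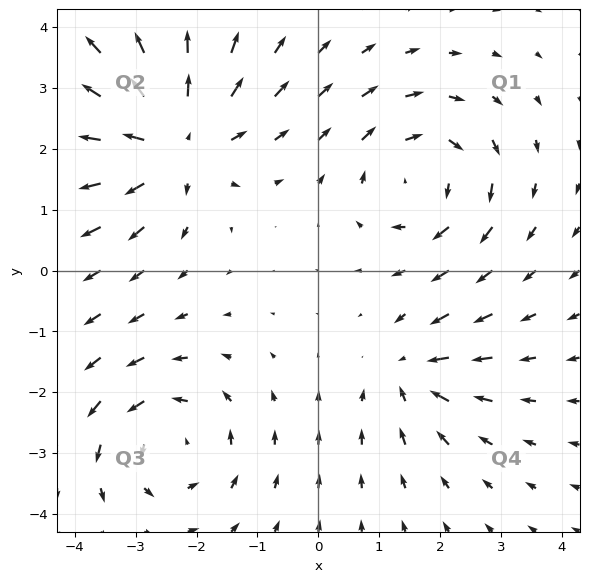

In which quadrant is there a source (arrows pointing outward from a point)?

The source sits at approximately (-2.4, 2.1), which lies in quadrant Q2. The divergence there is about +5, positive as expected for a source.

Q2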